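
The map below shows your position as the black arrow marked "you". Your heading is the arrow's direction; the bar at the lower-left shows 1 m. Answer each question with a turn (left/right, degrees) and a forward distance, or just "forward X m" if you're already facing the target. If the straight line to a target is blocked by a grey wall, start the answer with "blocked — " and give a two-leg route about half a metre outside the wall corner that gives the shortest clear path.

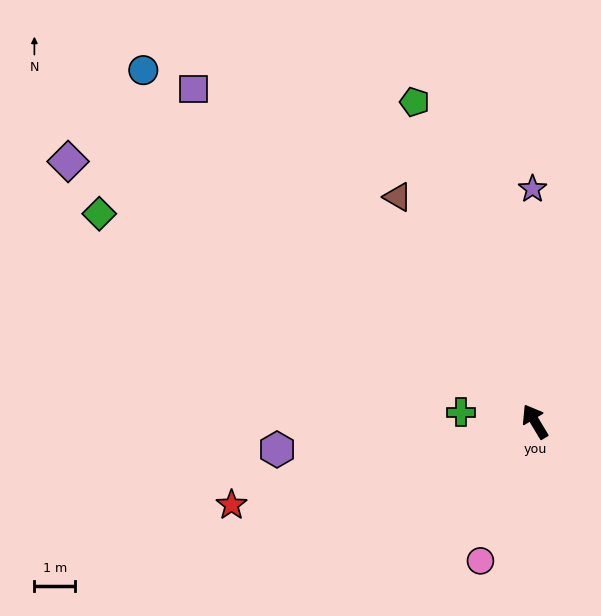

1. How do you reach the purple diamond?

turn left 30°, forward 13.2 m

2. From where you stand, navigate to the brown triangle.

forward 6.5 m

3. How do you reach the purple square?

turn left 15°, forward 11.8 m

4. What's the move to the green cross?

turn left 52°, forward 1.8 m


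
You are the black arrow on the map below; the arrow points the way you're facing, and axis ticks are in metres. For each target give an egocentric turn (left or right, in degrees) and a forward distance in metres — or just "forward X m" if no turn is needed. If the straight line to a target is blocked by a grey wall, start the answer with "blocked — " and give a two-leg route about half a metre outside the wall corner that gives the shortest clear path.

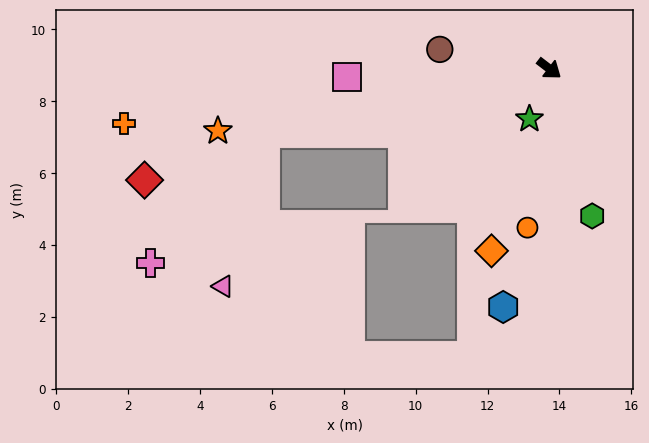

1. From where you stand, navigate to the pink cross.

blocked — turn right 130°, forward 8.1 m, then turn left 36°, forward 4.8 m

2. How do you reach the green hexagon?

turn right 36°, forward 4.3 m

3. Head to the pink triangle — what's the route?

blocked — turn right 130°, forward 8.1 m, then turn left 62°, forward 4.4 m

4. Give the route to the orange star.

turn right 132°, forward 9.4 m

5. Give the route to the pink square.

turn right 140°, forward 5.6 m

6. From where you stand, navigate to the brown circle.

turn right 152°, forward 3.1 m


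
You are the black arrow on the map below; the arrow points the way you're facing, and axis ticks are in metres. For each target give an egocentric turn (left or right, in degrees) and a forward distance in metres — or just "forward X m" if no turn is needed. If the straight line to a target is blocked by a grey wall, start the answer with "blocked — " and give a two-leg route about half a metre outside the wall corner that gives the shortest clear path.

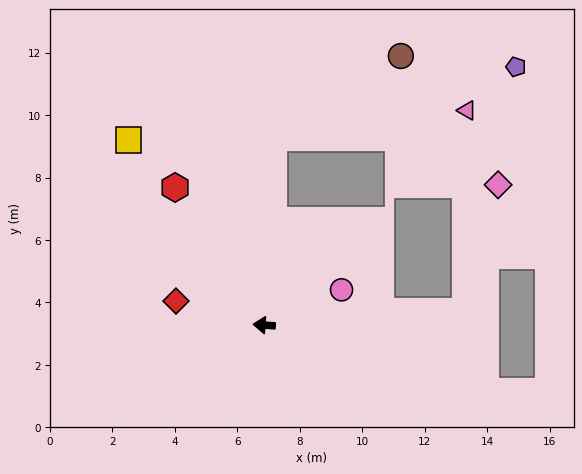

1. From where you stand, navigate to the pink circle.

turn right 151°, forward 2.7 m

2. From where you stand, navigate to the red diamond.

turn right 11°, forward 2.9 m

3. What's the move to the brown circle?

blocked — turn right 89°, forward 6.0 m, then turn right 54°, forward 4.8 m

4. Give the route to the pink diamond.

blocked — turn right 172°, forward 6.5 m, then turn left 72°, forward 4.2 m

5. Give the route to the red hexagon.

turn right 53°, forward 5.3 m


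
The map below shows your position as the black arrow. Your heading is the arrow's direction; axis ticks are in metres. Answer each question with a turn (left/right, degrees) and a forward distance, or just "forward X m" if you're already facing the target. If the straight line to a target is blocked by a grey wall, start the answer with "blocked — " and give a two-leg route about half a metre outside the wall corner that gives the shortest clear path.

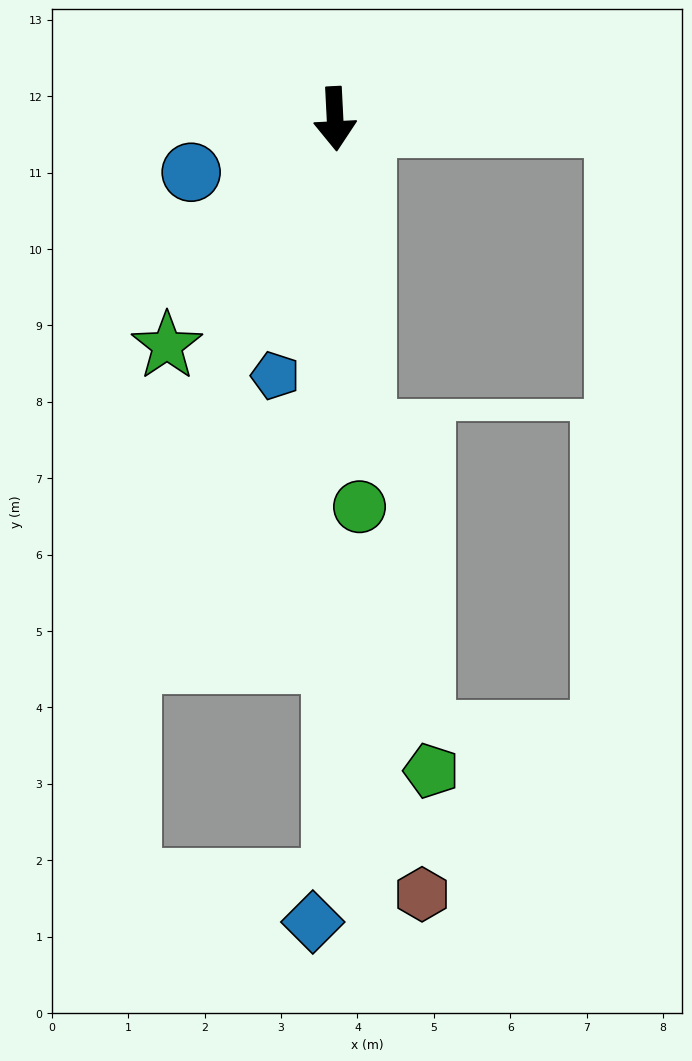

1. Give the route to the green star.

turn right 39°, forward 3.7 m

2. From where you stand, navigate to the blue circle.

turn right 73°, forward 2.0 m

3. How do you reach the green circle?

forward 5.1 m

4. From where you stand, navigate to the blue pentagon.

turn right 16°, forward 3.5 m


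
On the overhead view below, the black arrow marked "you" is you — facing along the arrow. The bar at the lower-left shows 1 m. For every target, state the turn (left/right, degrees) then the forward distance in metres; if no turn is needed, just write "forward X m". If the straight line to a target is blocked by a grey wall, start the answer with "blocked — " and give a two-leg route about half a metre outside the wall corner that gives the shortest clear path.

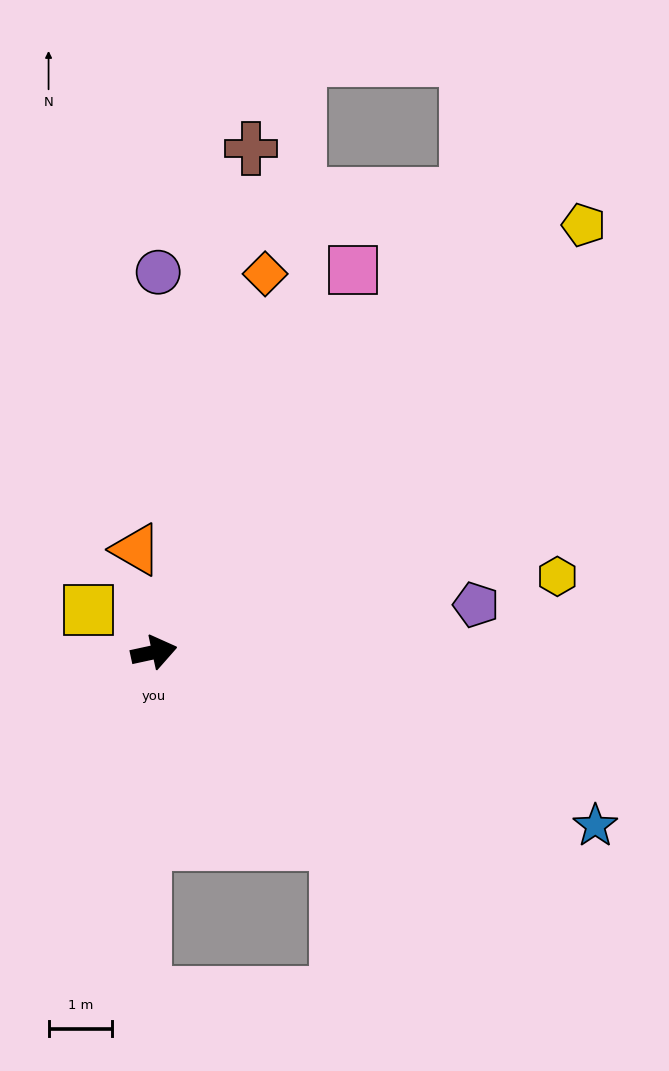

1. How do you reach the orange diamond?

turn left 61°, forward 6.2 m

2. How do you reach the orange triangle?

turn left 88°, forward 1.6 m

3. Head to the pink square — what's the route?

turn left 50°, forward 6.8 m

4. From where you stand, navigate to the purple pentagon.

turn right 4°, forward 5.1 m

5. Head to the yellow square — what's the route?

turn left 135°, forward 1.2 m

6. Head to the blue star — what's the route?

turn right 34°, forward 7.5 m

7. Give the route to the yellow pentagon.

turn left 33°, forward 9.5 m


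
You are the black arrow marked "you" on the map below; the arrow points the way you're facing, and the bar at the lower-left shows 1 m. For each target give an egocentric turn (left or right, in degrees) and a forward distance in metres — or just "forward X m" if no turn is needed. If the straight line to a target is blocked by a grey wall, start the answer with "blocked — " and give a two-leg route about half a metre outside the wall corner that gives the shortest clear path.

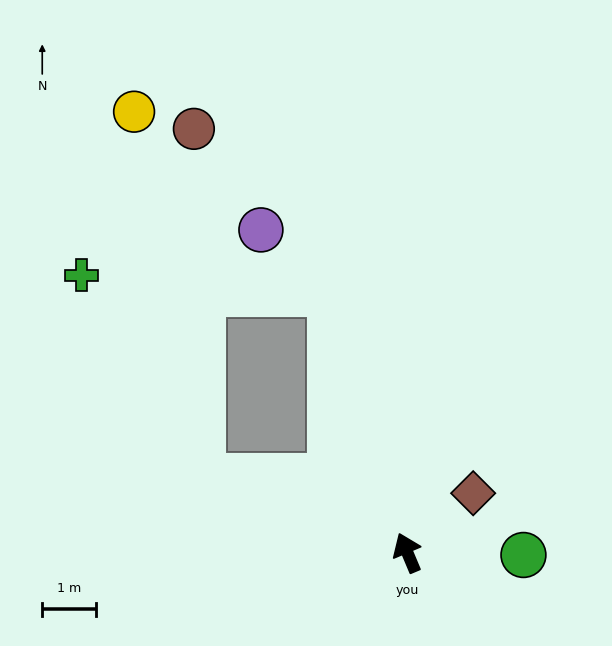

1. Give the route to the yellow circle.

blocked — turn left 47°, forward 4.1 m, then turn right 59°, forward 6.9 m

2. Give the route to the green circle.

turn right 114°, forward 2.2 m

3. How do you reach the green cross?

blocked — turn left 47°, forward 4.1 m, then turn right 39°, forward 4.4 m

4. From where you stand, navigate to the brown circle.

blocked — turn left 47°, forward 4.1 m, then turn right 68°, forward 6.5 m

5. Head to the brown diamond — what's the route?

turn right 71°, forward 1.7 m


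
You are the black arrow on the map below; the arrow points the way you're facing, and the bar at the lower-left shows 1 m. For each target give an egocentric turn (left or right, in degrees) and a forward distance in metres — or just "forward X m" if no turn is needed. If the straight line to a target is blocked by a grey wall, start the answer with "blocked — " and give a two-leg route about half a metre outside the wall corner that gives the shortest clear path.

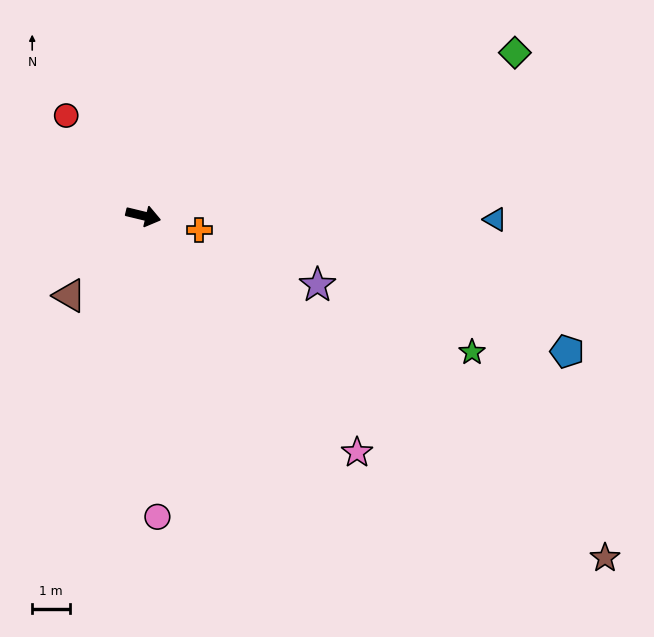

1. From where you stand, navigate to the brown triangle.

turn right 119°, forward 2.9 m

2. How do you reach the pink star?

turn right 34°, forward 8.5 m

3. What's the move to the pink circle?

turn right 74°, forward 8.1 m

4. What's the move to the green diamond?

turn left 37°, forward 10.8 m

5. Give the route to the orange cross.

forward 1.5 m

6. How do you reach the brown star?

turn right 23°, forward 15.4 m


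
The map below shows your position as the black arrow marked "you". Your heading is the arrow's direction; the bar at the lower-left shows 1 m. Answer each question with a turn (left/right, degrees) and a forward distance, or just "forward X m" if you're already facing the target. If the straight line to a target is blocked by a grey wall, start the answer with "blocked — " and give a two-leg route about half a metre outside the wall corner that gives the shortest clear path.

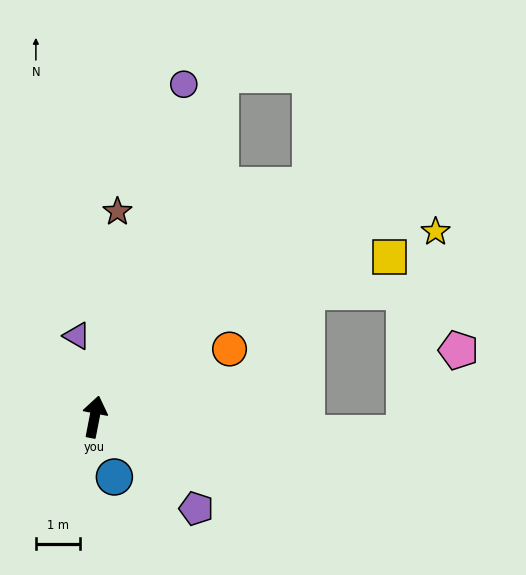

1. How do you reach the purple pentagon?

turn right 121°, forward 3.1 m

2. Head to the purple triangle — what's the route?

turn left 23°, forward 1.9 m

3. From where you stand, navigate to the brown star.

turn left 5°, forward 4.7 m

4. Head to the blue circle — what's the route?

turn right 151°, forward 1.4 m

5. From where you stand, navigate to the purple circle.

turn right 4°, forward 7.8 m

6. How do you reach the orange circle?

turn right 52°, forward 3.4 m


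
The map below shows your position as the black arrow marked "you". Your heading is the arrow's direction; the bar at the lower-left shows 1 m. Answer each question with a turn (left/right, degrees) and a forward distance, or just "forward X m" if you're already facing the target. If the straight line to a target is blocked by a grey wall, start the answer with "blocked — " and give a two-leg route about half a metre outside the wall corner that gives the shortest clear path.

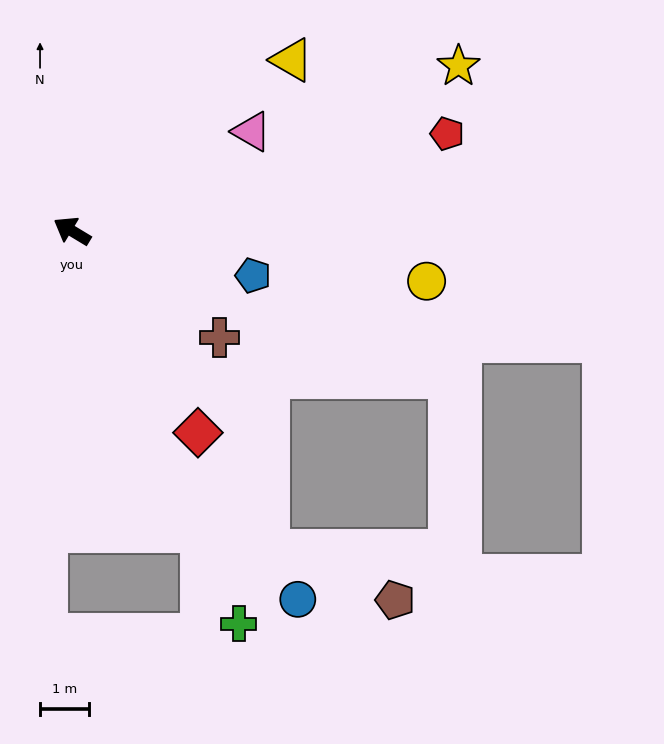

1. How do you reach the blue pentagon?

turn right 163°, forward 3.8 m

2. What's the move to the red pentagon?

turn right 134°, forward 7.9 m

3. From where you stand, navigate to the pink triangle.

turn right 120°, forward 4.2 m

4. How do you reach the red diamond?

turn left 153°, forward 4.8 m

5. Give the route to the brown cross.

turn left 175°, forward 3.7 m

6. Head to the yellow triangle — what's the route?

turn right 111°, forward 5.6 m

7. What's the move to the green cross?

turn left 144°, forward 8.7 m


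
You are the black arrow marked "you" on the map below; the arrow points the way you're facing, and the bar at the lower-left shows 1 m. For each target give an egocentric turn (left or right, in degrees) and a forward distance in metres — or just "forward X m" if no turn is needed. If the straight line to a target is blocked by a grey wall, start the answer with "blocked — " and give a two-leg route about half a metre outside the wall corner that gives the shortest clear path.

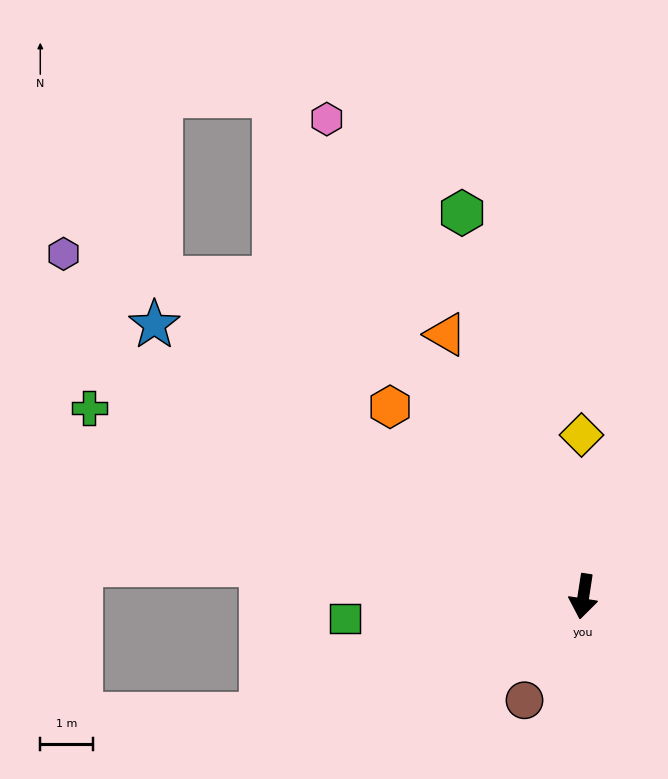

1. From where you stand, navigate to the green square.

turn right 76°, forward 4.6 m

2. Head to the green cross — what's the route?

turn right 102°, forward 10.1 m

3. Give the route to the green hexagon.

turn right 154°, forward 7.7 m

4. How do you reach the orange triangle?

turn right 144°, forward 5.7 m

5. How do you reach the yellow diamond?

turn right 171°, forward 3.1 m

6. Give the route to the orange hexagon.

turn right 126°, forward 5.2 m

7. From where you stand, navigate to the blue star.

turn right 114°, forward 9.7 m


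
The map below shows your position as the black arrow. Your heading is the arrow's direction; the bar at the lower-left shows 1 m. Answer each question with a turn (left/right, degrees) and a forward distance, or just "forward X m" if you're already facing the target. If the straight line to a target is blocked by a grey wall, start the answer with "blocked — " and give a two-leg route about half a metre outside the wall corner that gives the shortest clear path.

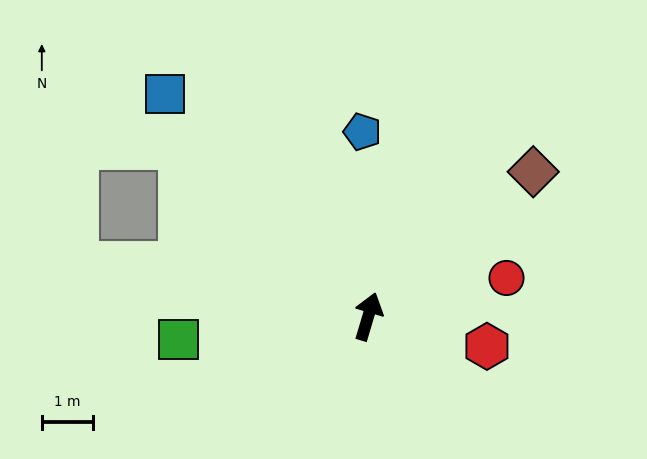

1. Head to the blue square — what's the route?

turn left 59°, forward 5.8 m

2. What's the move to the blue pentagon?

turn left 18°, forward 3.6 m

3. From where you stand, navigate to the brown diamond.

turn right 32°, forward 4.3 m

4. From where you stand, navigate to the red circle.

turn right 58°, forward 2.8 m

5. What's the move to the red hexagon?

turn right 87°, forward 2.4 m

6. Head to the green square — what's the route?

turn left 113°, forward 3.7 m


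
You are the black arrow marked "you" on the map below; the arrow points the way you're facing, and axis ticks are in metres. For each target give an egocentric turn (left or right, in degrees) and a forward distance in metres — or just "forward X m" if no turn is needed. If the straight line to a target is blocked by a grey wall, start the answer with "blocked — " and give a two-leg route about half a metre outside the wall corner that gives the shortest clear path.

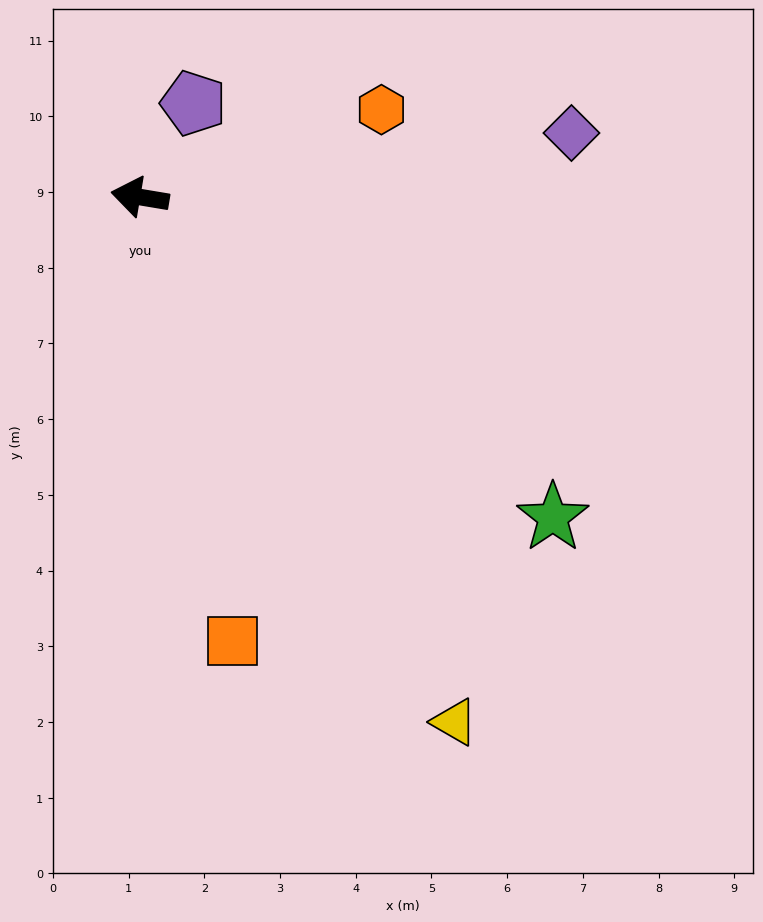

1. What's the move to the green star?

turn left 152°, forward 6.9 m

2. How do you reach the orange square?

turn left 111°, forward 6.0 m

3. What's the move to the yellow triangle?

turn left 130°, forward 8.1 m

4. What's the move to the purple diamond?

turn right 162°, forward 5.8 m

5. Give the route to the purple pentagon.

turn right 110°, forward 1.4 m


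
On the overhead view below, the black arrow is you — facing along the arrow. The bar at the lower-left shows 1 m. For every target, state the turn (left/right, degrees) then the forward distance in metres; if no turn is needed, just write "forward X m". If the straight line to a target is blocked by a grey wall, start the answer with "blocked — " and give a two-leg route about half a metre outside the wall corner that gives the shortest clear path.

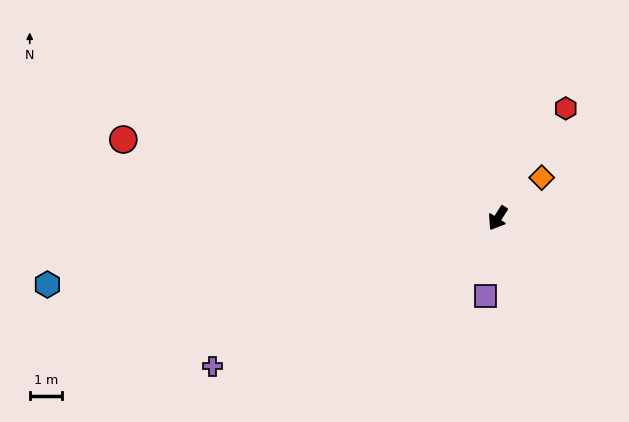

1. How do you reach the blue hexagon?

turn right 49°, forward 13.9 m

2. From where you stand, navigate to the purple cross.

turn right 30°, forward 9.8 m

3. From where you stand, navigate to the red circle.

turn right 69°, forward 11.7 m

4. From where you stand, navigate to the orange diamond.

turn left 165°, forward 1.8 m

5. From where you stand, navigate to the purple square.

turn left 23°, forward 2.4 m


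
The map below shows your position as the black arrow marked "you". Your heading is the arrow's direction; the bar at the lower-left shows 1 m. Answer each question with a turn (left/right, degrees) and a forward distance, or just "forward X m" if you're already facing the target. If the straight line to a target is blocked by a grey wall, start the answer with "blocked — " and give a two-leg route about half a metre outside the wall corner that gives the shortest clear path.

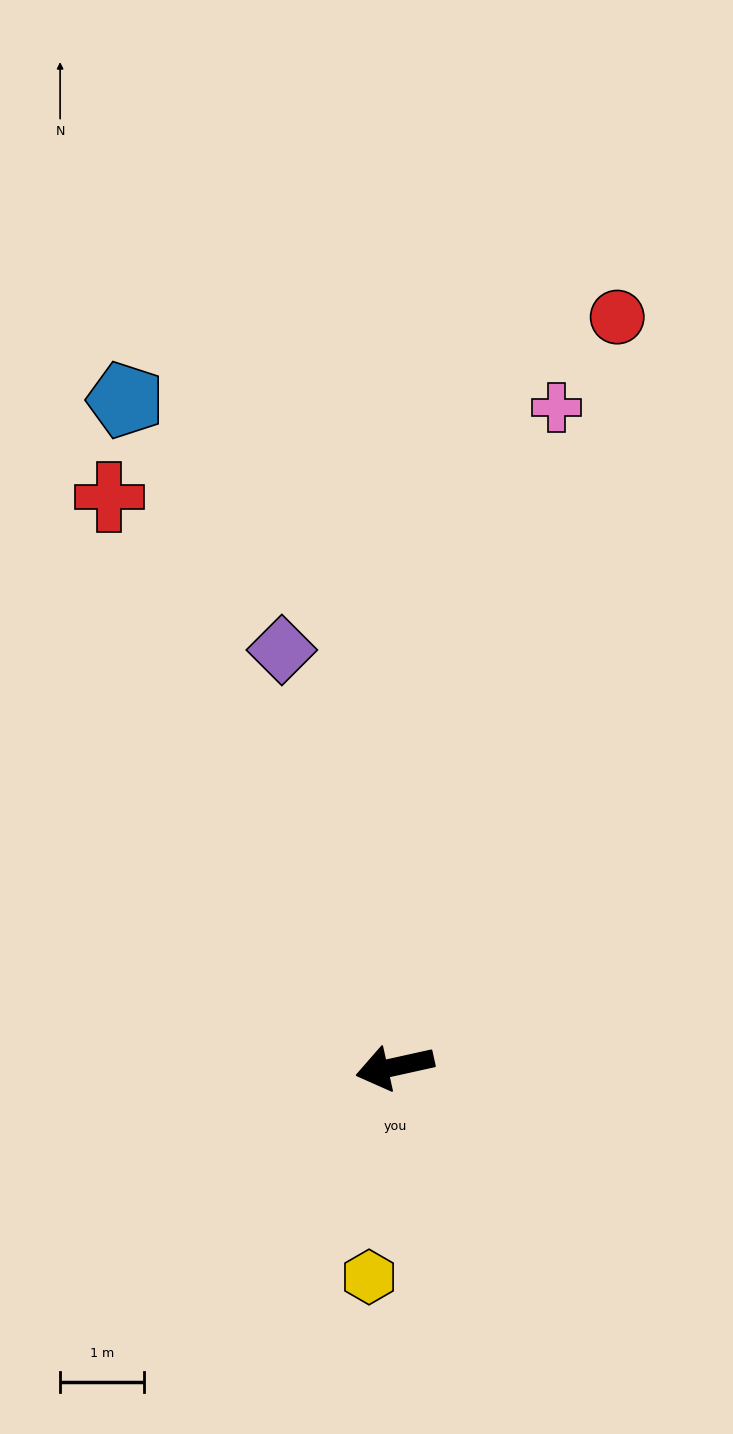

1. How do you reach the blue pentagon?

turn right 80°, forward 8.6 m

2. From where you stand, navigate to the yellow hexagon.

turn left 71°, forward 2.5 m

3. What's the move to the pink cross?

turn right 116°, forward 8.1 m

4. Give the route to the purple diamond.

turn right 87°, forward 5.2 m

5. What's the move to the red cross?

turn right 76°, forward 7.6 m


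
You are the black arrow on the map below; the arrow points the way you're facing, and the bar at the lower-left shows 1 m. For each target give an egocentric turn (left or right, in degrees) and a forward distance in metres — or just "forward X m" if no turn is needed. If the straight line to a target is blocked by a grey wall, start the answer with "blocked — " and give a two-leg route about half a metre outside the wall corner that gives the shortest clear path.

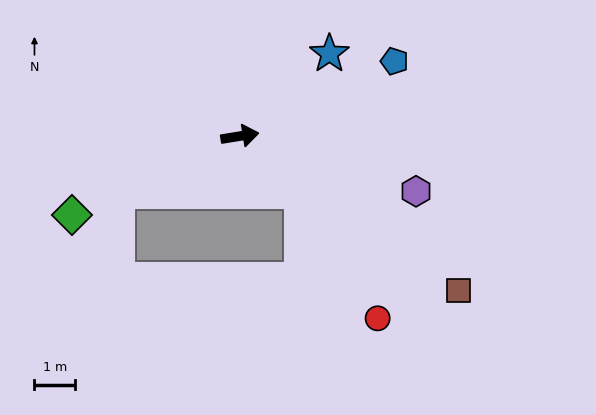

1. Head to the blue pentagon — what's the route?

turn left 17°, forward 4.2 m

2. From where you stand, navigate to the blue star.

turn left 34°, forward 3.0 m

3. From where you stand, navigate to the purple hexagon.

turn right 27°, forward 4.5 m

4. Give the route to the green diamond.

turn right 164°, forward 4.6 m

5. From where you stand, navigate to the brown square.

turn right 44°, forward 6.6 m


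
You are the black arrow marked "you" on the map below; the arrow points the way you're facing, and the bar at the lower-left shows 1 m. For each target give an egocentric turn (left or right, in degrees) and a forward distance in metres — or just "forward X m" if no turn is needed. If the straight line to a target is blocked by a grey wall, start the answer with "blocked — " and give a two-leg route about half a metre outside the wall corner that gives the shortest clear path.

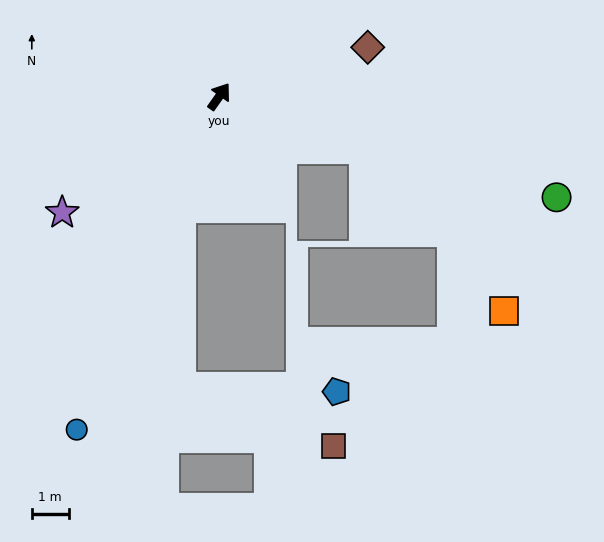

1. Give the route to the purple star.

turn left 162°, forward 5.3 m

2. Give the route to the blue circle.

turn right 168°, forward 9.9 m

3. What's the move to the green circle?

turn right 71°, forward 9.6 m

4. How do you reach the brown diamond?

turn right 36°, forward 4.3 m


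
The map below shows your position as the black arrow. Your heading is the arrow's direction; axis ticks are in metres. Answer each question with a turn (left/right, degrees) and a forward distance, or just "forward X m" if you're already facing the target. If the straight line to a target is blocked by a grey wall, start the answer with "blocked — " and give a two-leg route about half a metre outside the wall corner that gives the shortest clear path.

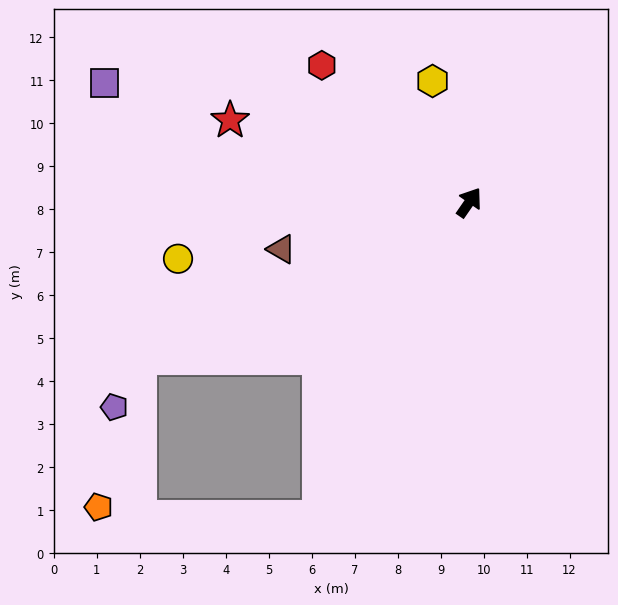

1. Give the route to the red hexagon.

turn left 82°, forward 4.7 m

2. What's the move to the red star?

turn left 106°, forward 5.9 m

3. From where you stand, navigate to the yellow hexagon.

turn left 51°, forward 3.0 m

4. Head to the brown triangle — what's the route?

turn left 139°, forward 4.5 m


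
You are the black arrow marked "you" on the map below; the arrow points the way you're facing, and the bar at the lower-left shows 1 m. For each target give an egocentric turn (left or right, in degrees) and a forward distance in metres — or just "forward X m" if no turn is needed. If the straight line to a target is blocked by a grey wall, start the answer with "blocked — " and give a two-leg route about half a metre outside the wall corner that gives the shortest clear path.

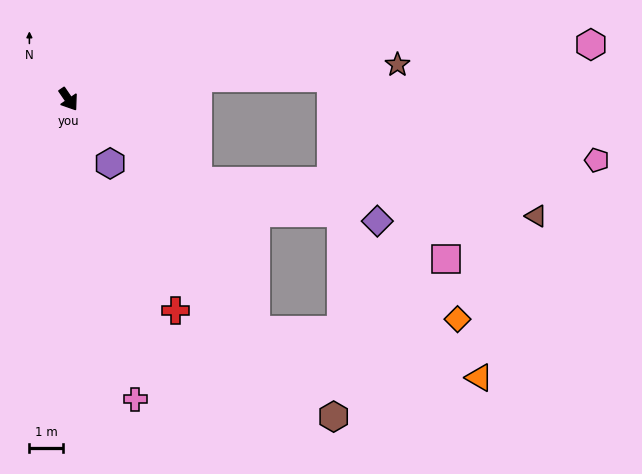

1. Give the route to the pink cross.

turn right 22°, forward 9.2 m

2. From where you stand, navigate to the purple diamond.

blocked — turn left 23°, forward 4.6 m, then turn left 20°, forward 5.5 m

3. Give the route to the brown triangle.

blocked — turn left 23°, forward 4.6 m, then turn left 27°, forward 10.2 m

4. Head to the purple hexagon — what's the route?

forward 2.3 m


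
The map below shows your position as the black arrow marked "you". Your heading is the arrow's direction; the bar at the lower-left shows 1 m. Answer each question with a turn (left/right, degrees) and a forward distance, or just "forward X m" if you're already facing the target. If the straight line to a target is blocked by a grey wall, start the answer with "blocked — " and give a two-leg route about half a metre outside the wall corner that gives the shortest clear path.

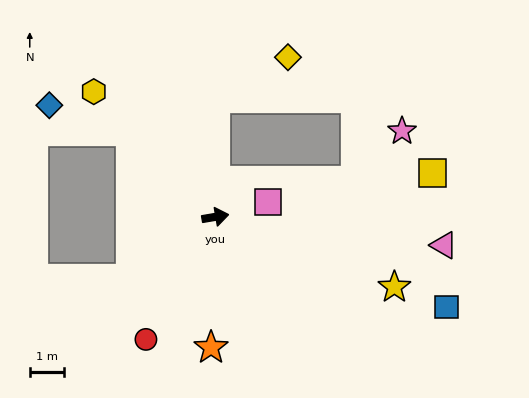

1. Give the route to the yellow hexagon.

turn left 125°, forward 5.1 m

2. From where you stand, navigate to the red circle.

turn right 129°, forward 4.1 m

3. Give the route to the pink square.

turn left 6°, forward 1.6 m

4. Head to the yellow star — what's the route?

turn right 31°, forward 5.6 m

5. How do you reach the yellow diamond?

blocked — turn left 80°, forward 3.4 m, then turn right 60°, forward 2.4 m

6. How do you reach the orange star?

turn right 102°, forward 3.8 m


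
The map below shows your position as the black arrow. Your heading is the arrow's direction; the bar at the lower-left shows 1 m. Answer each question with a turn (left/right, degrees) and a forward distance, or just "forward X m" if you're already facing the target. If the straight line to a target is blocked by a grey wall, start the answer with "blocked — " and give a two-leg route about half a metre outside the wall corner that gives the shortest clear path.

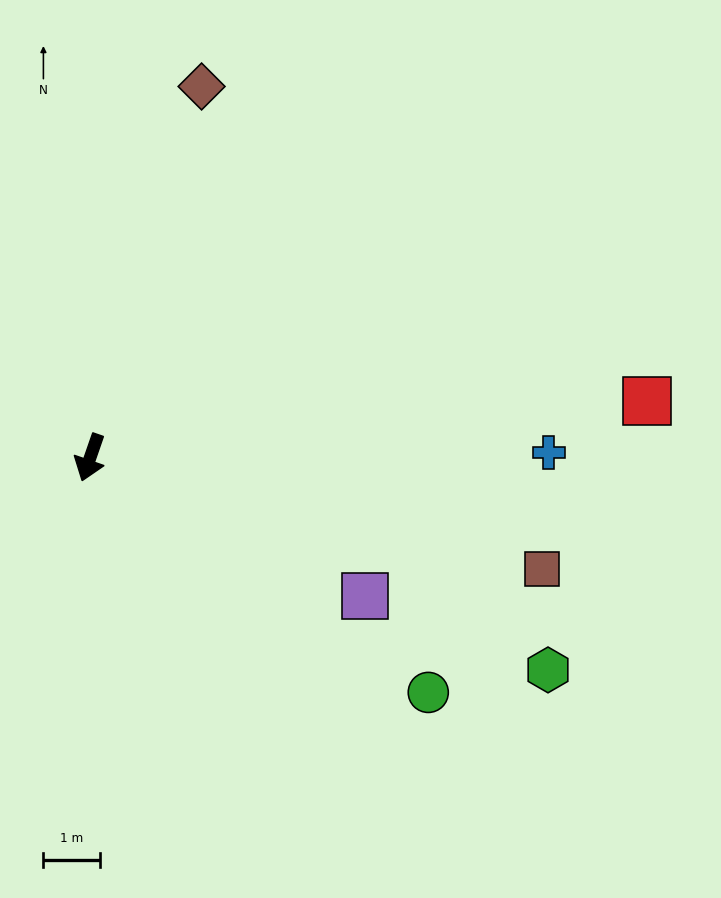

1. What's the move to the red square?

turn left 115°, forward 9.9 m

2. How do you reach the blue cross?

turn left 110°, forward 8.1 m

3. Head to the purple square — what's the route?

turn left 82°, forward 5.5 m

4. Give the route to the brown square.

turn left 95°, forward 8.3 m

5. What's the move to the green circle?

turn left 74°, forward 7.3 m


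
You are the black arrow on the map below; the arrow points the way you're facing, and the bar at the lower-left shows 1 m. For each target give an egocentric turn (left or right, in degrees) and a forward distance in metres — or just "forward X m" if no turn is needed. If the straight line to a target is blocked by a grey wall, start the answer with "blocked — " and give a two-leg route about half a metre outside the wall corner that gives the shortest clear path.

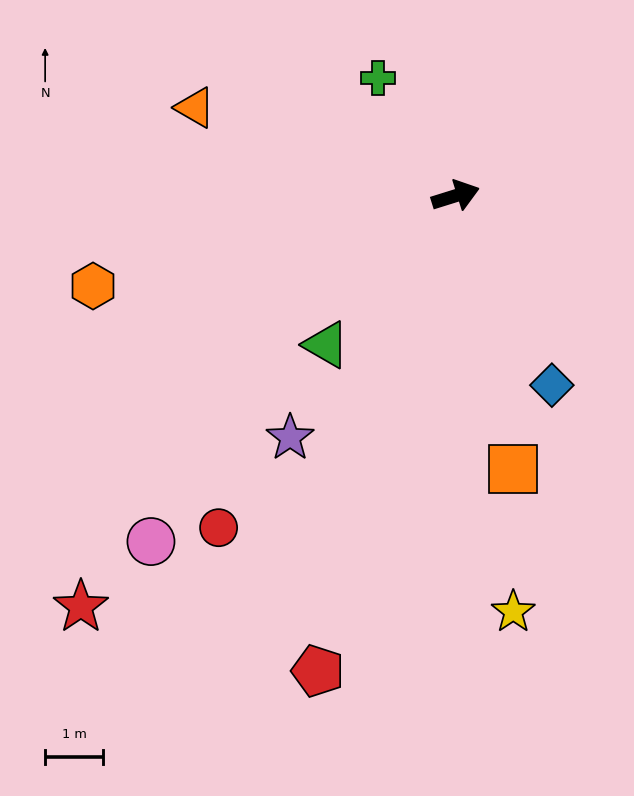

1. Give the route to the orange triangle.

turn left 144°, forward 4.7 m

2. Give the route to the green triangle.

turn right 148°, forward 3.4 m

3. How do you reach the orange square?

turn right 95°, forward 4.8 m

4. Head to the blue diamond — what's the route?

turn right 80°, forward 3.7 m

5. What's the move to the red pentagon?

turn right 123°, forward 8.5 m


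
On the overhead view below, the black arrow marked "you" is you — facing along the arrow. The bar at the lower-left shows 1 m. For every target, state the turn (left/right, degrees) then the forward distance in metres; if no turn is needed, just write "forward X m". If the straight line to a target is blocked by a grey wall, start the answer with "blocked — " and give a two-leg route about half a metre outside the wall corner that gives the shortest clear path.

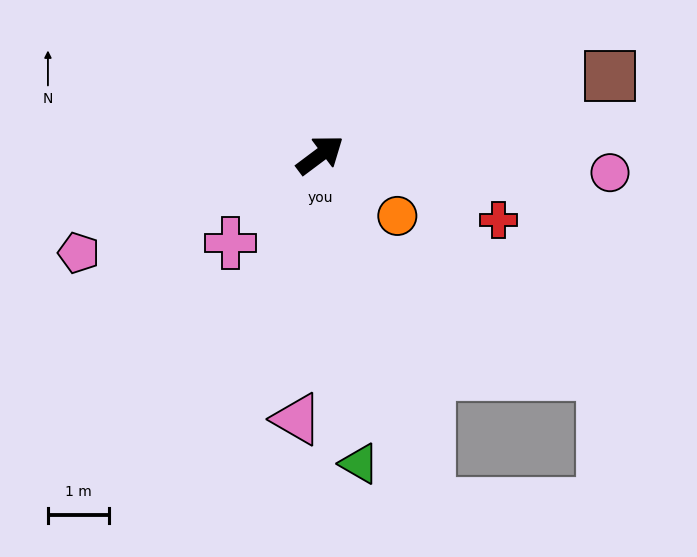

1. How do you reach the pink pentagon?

turn left 165°, forward 4.2 m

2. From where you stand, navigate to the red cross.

turn right 57°, forward 3.1 m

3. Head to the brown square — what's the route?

turn right 22°, forward 4.9 m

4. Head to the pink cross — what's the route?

turn right 172°, forward 2.0 m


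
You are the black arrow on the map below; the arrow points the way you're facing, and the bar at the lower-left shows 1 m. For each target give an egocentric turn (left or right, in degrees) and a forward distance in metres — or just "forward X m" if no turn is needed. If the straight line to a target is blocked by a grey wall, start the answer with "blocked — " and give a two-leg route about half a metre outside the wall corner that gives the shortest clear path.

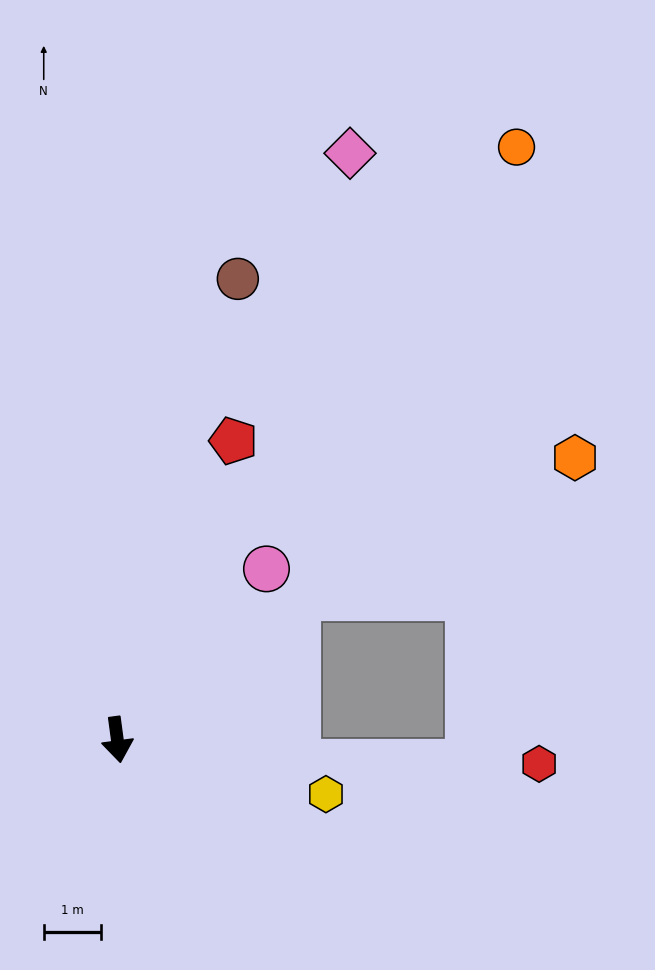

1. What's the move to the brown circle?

turn left 158°, forward 8.3 m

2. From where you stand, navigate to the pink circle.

turn left 131°, forward 4.0 m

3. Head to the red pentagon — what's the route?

turn left 151°, forward 5.6 m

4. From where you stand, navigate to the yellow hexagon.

turn left 68°, forward 3.8 m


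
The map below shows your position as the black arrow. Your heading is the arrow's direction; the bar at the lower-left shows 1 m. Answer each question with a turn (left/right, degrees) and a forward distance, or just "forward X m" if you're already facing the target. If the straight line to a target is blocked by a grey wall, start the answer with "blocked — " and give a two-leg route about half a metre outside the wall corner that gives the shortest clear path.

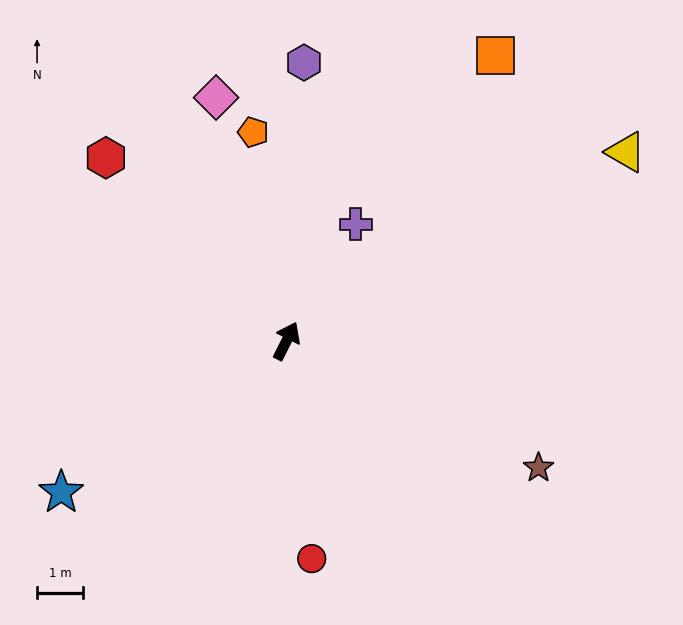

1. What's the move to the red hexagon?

turn left 71°, forward 5.6 m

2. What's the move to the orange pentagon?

turn left 36°, forward 4.6 m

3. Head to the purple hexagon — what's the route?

turn left 23°, forward 6.0 m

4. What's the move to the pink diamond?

turn left 43°, forward 5.5 m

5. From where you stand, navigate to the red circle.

turn right 147°, forward 4.8 m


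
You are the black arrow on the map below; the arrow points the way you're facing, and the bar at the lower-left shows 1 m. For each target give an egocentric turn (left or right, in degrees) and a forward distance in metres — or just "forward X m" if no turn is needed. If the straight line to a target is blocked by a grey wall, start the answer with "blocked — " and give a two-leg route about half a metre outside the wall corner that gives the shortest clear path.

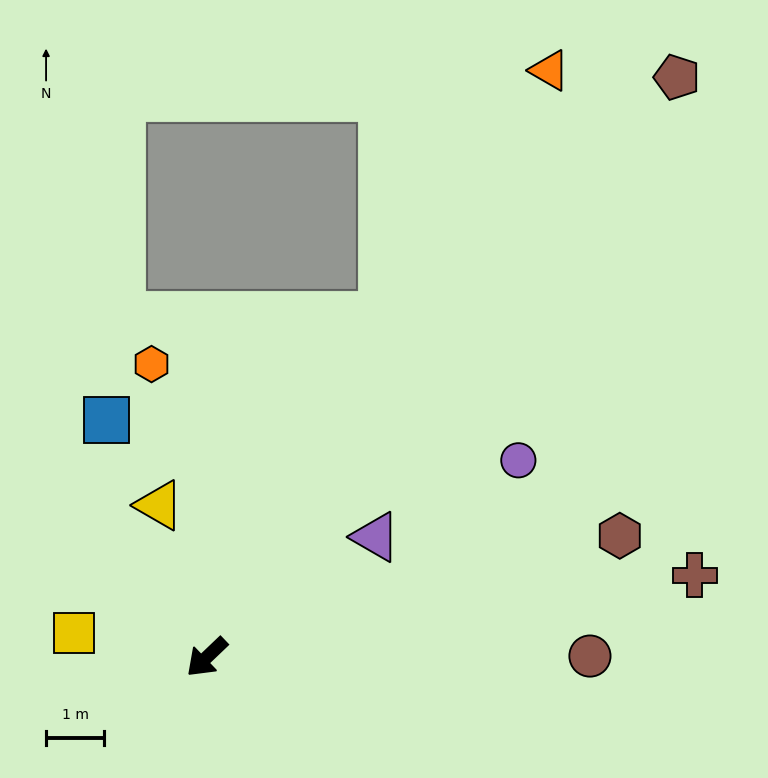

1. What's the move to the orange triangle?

turn right 164°, forward 11.7 m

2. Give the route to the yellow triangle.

turn right 116°, forward 2.7 m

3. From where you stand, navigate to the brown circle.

turn left 137°, forward 6.6 m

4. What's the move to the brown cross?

turn left 146°, forward 8.5 m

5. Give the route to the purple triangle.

turn left 172°, forward 3.6 m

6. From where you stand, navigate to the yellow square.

turn right 54°, forward 2.3 m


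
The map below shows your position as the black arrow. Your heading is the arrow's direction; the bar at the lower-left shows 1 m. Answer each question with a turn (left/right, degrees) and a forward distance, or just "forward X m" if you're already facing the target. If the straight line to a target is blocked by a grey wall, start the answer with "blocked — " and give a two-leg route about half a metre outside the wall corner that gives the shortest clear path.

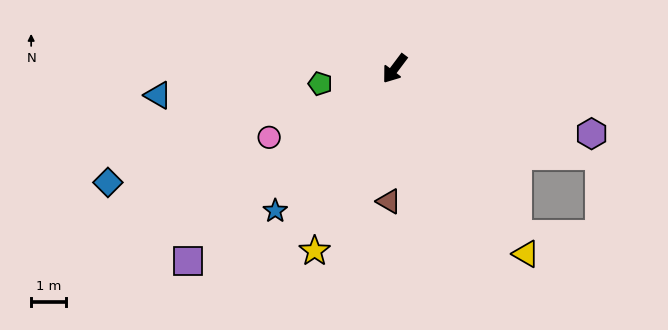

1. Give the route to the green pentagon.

turn right 42°, forward 2.2 m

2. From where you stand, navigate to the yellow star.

turn left 13°, forward 5.8 m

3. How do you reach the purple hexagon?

turn left 109°, forward 6.0 m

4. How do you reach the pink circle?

turn right 24°, forward 4.2 m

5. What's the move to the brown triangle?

turn left 34°, forward 3.9 m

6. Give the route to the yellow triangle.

turn left 72°, forward 6.6 m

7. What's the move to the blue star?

turn right 3°, forward 5.4 m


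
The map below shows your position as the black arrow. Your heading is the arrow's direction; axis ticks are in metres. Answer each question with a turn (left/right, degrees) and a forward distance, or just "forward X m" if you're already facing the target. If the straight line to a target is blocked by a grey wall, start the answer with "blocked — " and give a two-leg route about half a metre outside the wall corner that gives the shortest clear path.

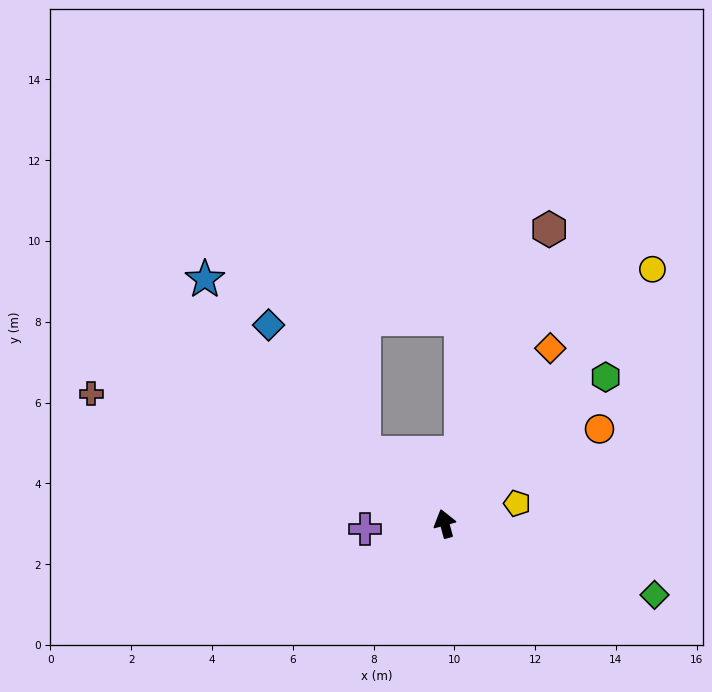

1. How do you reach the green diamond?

turn right 124°, forward 5.5 m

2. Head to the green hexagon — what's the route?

turn right 63°, forward 5.4 m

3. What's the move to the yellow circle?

turn right 54°, forward 8.1 m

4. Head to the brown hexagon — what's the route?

turn right 35°, forward 7.7 m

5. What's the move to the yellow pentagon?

turn right 90°, forward 1.9 m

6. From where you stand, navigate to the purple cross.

turn left 79°, forward 2.0 m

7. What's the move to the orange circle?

turn right 74°, forward 4.5 m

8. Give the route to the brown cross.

turn left 55°, forward 9.3 m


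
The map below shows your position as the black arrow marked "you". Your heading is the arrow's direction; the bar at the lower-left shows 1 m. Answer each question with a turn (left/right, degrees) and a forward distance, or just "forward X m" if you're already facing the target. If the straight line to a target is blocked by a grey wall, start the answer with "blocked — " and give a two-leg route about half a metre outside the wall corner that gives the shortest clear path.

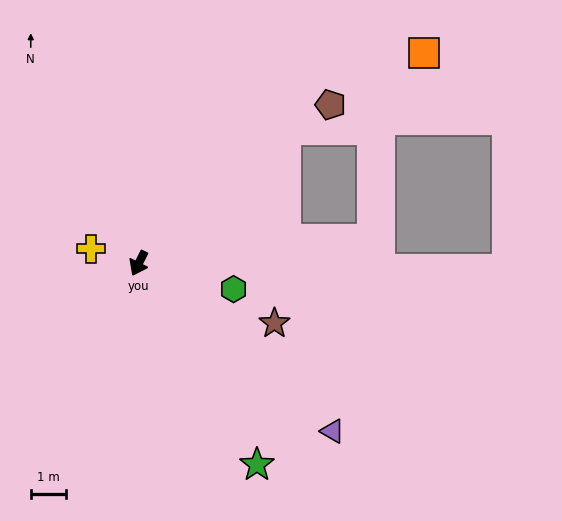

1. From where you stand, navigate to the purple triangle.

turn left 76°, forward 7.2 m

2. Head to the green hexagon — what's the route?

turn left 102°, forward 2.8 m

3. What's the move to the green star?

turn left 57°, forward 6.6 m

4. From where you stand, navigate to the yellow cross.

turn right 80°, forward 1.4 m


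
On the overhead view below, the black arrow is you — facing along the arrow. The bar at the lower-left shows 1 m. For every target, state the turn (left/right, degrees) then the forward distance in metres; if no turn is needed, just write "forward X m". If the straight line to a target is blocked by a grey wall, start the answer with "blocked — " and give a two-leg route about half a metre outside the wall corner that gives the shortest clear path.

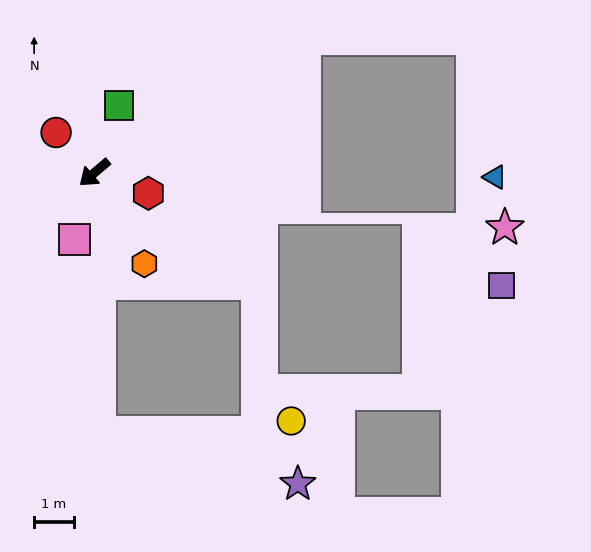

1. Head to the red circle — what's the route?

turn right 87°, forward 1.4 m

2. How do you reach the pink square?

turn left 33°, forward 1.8 m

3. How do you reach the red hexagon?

turn left 119°, forward 1.5 m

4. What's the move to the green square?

turn right 151°, forward 1.8 m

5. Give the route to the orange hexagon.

turn left 78°, forward 2.6 m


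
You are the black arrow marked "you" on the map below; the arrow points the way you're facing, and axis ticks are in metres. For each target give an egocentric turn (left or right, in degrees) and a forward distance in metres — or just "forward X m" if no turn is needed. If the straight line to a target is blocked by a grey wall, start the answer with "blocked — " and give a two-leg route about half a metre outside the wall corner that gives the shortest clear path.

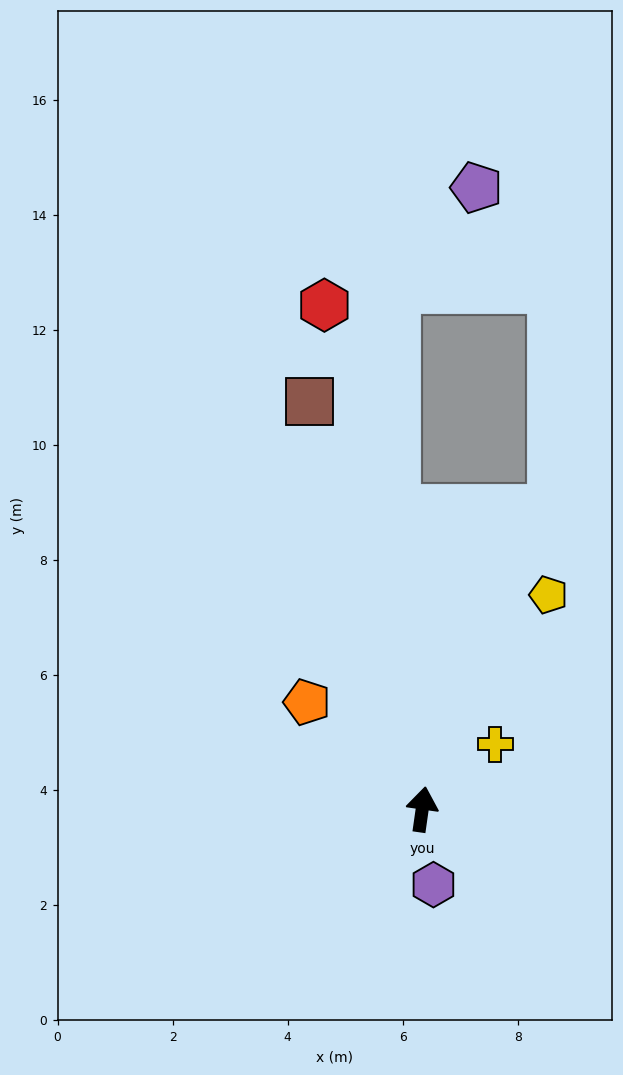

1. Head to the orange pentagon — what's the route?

turn left 55°, forward 2.7 m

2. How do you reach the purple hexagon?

turn right 163°, forward 1.3 m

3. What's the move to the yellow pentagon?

turn right 22°, forward 4.3 m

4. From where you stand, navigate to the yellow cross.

turn right 40°, forward 1.7 m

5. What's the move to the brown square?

turn left 24°, forward 7.4 m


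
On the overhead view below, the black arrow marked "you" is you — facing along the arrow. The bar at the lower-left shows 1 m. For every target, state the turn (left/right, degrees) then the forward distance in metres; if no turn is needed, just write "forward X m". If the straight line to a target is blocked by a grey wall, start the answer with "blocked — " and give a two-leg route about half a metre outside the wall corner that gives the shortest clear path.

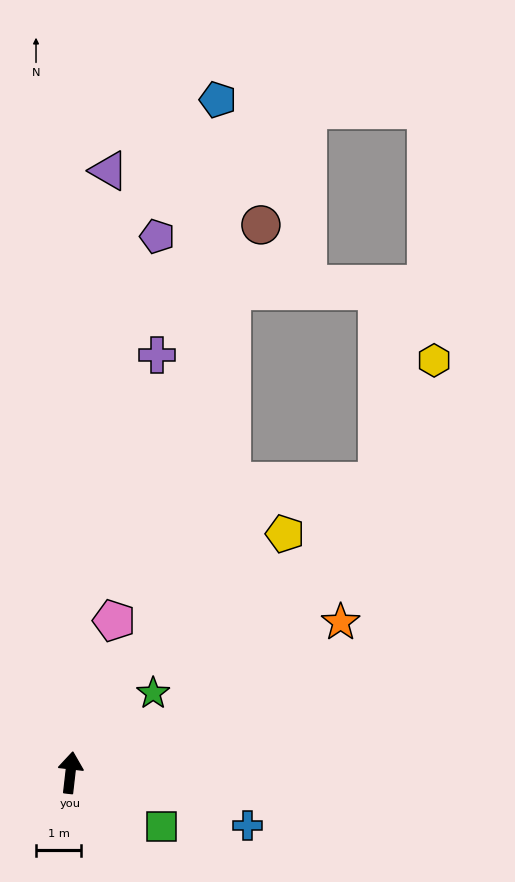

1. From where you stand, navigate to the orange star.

turn right 54°, forward 6.9 m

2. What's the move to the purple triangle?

turn left 3°, forward 13.4 m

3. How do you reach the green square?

turn right 114°, forward 2.4 m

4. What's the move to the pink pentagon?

turn right 9°, forward 3.5 m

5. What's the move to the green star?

turn right 40°, forward 2.6 m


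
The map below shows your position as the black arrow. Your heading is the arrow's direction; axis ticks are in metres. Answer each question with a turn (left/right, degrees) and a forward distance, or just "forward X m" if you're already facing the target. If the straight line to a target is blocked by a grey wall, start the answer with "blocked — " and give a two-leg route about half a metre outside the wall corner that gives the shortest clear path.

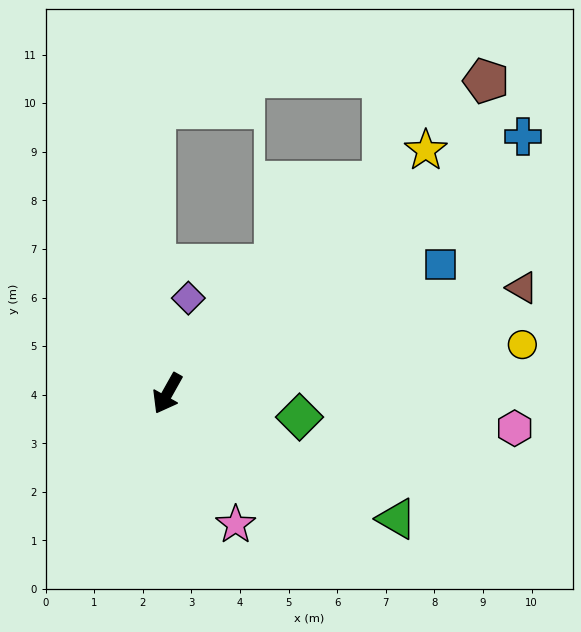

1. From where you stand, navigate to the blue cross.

turn left 155°, forward 9.0 m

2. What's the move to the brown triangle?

turn left 136°, forward 7.6 m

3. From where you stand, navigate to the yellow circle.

turn left 127°, forward 7.4 m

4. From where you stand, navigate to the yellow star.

turn left 163°, forward 7.3 m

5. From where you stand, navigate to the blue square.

turn left 145°, forward 6.2 m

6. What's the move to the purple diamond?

turn right 163°, forward 2.0 m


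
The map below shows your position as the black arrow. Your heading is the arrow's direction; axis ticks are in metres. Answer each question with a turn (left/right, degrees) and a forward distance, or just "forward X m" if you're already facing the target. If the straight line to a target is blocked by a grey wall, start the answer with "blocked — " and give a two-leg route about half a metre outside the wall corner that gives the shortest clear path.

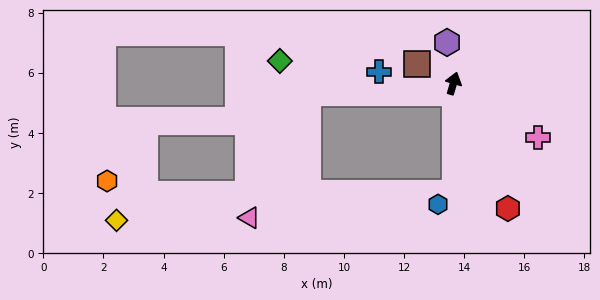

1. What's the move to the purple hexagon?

turn left 25°, forward 1.4 m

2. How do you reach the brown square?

turn left 78°, forward 1.4 m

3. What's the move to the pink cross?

turn right 106°, forward 3.3 m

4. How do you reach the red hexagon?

turn right 140°, forward 4.5 m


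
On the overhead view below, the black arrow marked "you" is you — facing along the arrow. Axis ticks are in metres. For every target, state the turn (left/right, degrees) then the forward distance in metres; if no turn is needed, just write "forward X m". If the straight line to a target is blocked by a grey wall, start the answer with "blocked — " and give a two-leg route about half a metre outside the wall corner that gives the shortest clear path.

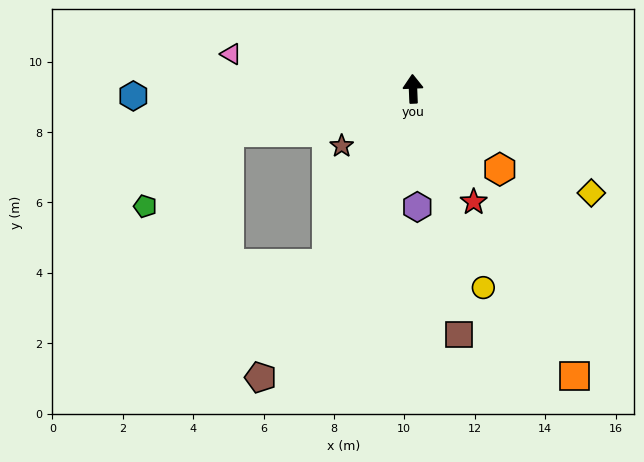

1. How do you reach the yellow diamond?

turn right 123°, forward 5.9 m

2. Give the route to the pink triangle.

turn left 77°, forward 5.3 m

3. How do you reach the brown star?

turn left 126°, forward 2.6 m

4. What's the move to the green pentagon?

blocked — turn left 101°, forward 5.4 m, then turn left 28°, forward 3.2 m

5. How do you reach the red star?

turn right 154°, forward 3.6 m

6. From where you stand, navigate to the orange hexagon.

turn right 135°, forward 3.4 m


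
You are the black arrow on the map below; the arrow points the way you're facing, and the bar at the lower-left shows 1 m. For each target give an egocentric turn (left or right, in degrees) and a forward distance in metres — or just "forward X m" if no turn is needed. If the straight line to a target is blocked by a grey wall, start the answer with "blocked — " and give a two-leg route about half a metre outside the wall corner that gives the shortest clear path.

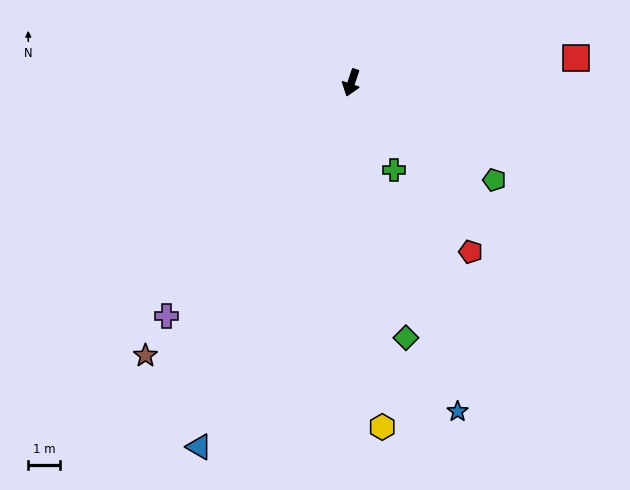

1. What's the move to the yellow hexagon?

turn left 24°, forward 10.9 m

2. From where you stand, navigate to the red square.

turn left 115°, forward 7.1 m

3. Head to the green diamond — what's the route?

turn left 31°, forward 8.3 m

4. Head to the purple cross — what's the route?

turn right 20°, forward 9.4 m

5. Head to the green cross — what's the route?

turn left 45°, forward 3.1 m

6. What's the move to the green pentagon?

turn left 74°, forward 5.5 m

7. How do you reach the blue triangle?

turn right 4°, forward 12.5 m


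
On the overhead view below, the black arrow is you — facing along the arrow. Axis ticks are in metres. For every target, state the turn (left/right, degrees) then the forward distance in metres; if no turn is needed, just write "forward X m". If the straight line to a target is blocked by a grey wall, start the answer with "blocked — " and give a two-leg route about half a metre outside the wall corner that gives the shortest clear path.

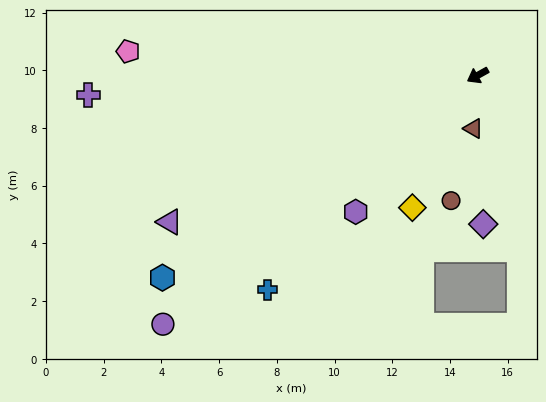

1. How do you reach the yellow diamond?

turn left 35°, forward 5.1 m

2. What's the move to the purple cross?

turn right 26°, forward 13.5 m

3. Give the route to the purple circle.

turn left 9°, forward 13.9 m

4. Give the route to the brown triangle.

turn left 56°, forward 1.8 m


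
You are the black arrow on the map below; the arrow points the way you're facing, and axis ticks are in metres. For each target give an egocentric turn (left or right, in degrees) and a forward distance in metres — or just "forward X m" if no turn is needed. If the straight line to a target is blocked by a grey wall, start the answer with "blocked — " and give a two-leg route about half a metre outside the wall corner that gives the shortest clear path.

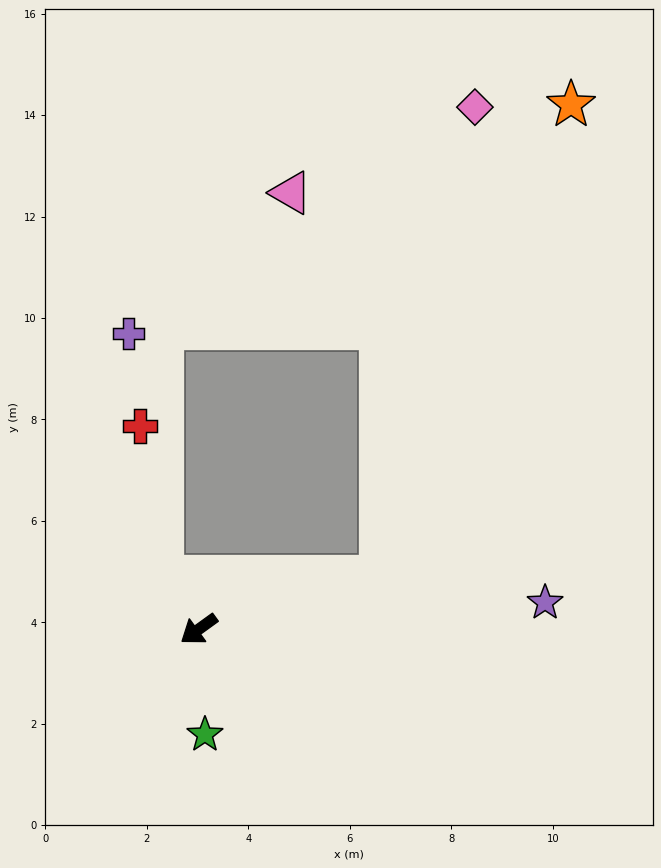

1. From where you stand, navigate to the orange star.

blocked — turn left 160°, forward 3.7 m, then turn left 52°, forward 10.0 m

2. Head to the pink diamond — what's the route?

blocked — turn left 160°, forward 3.7 m, then turn left 63°, forward 9.4 m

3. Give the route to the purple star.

turn left 149°, forward 6.8 m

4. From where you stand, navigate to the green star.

turn left 57°, forward 2.1 m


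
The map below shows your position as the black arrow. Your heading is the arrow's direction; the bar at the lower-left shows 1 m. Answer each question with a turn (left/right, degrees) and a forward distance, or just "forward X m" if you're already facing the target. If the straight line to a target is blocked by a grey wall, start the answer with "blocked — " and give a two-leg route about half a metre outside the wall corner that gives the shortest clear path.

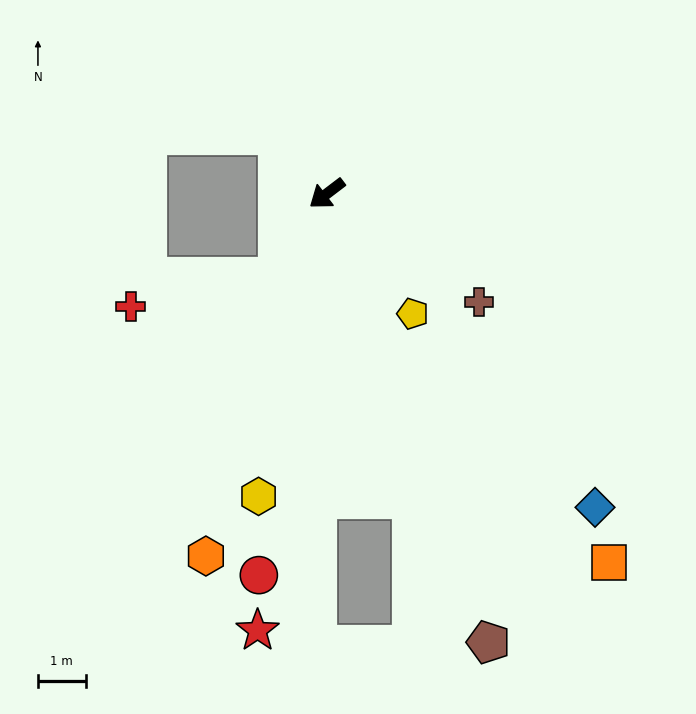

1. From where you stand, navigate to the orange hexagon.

turn left 34°, forward 8.0 m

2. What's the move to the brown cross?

turn left 107°, forward 3.9 m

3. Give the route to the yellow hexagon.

turn left 40°, forward 6.5 m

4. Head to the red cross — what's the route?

blocked — turn left 23°, forward 2.0 m, then turn right 49°, forward 3.2 m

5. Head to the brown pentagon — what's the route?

turn left 73°, forward 10.0 m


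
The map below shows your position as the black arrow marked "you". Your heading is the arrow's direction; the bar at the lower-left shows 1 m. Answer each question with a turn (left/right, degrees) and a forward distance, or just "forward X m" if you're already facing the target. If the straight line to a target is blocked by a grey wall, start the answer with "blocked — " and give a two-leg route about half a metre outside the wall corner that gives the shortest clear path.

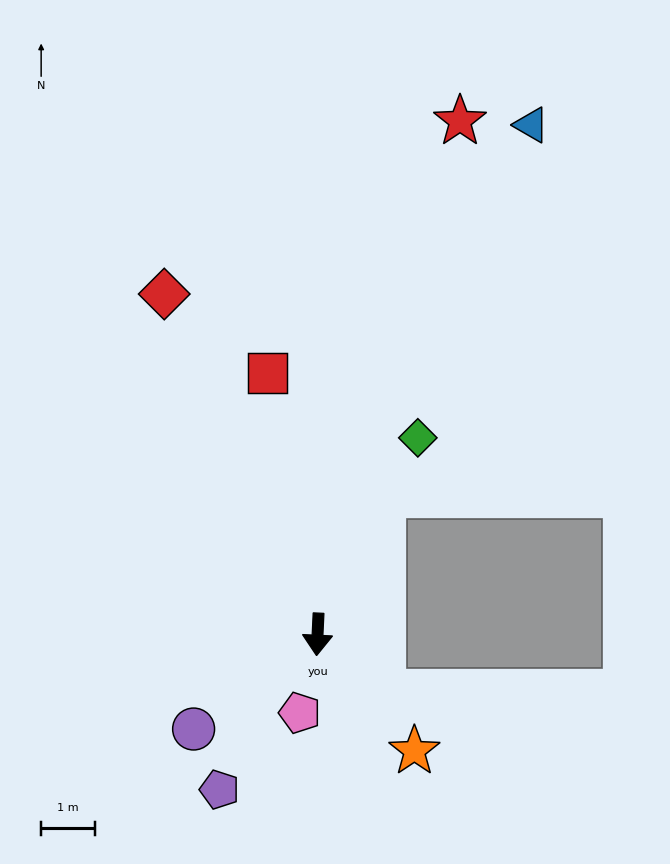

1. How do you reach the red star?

turn left 167°, forward 9.9 m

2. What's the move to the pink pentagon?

turn right 10°, forward 1.5 m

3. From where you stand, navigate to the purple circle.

turn right 50°, forward 2.9 m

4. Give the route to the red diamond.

turn right 153°, forward 7.0 m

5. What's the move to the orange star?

turn left 42°, forward 2.8 m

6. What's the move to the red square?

turn right 167°, forward 5.0 m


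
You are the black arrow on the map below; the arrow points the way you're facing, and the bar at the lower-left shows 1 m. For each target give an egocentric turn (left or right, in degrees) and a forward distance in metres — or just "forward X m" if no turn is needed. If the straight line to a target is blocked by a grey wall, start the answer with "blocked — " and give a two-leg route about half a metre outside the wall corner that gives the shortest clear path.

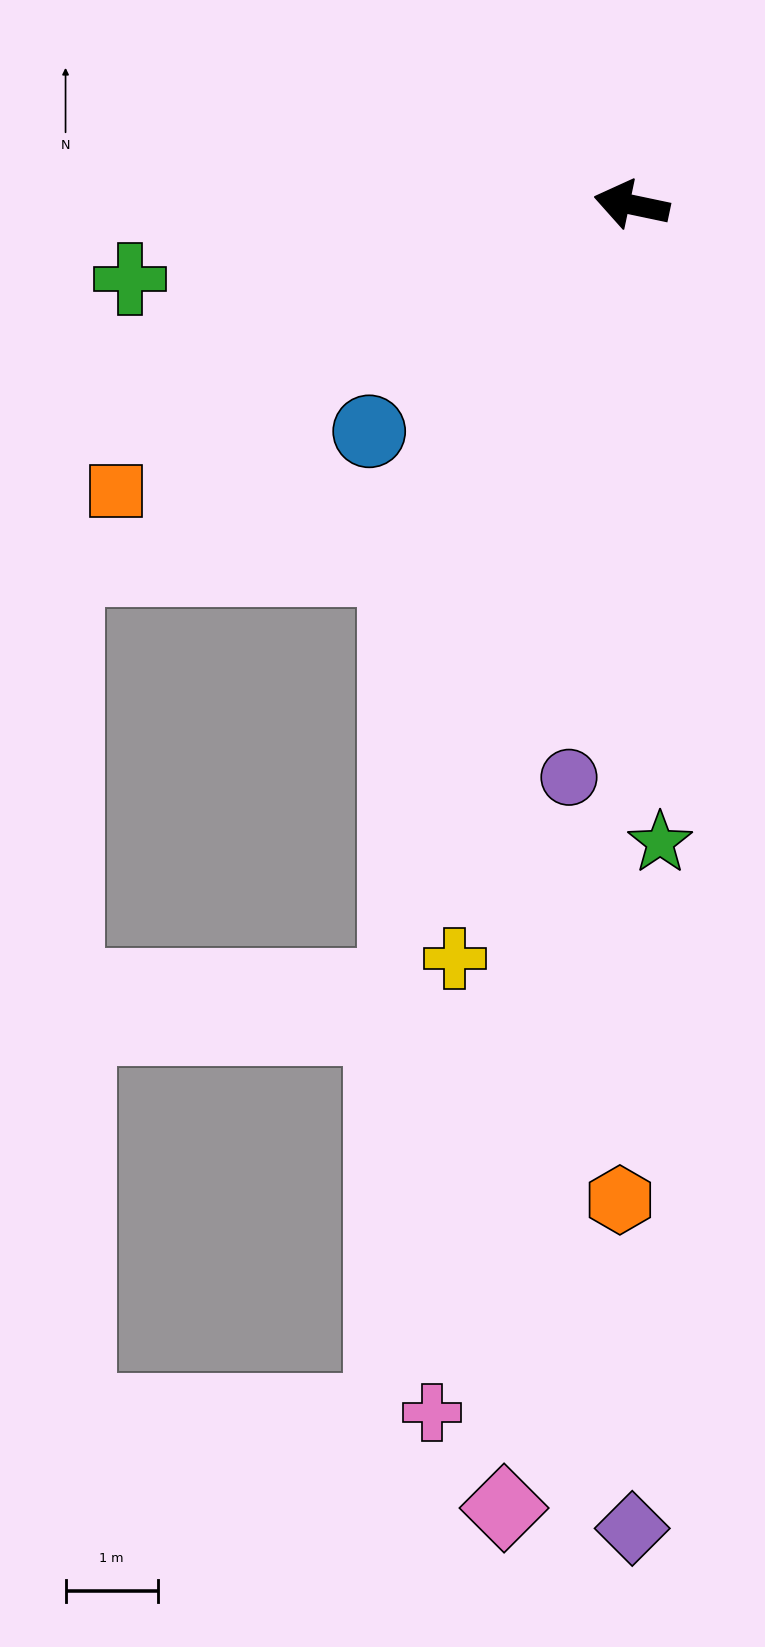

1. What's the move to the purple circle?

turn left 96°, forward 6.2 m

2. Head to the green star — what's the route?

turn left 104°, forward 6.9 m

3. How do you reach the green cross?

turn left 20°, forward 5.5 m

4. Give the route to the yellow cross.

turn left 89°, forward 8.4 m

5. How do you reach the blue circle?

turn left 53°, forward 3.8 m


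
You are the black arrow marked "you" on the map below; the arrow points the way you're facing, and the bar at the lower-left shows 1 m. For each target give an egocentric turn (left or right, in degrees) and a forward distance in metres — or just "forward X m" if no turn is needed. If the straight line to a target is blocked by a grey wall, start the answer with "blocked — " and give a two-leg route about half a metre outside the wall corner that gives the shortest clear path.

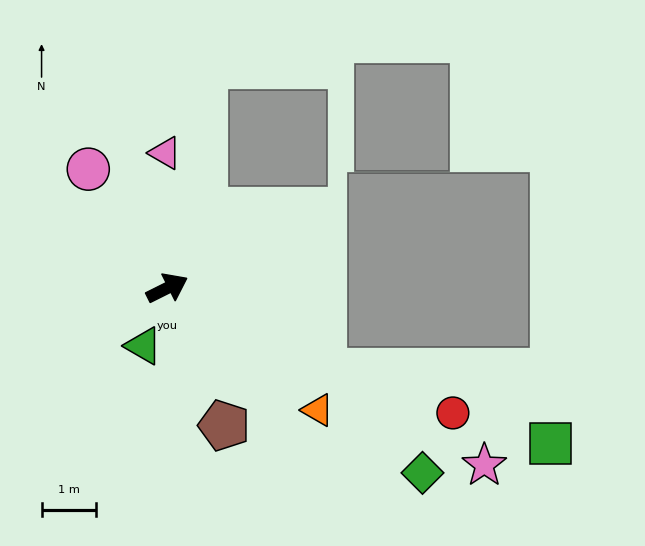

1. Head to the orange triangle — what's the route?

turn right 66°, forward 3.6 m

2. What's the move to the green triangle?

turn right 139°, forward 1.2 m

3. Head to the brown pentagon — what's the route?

turn right 94°, forward 2.8 m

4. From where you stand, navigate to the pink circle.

turn left 97°, forward 2.6 m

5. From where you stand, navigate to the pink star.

turn right 56°, forward 6.7 m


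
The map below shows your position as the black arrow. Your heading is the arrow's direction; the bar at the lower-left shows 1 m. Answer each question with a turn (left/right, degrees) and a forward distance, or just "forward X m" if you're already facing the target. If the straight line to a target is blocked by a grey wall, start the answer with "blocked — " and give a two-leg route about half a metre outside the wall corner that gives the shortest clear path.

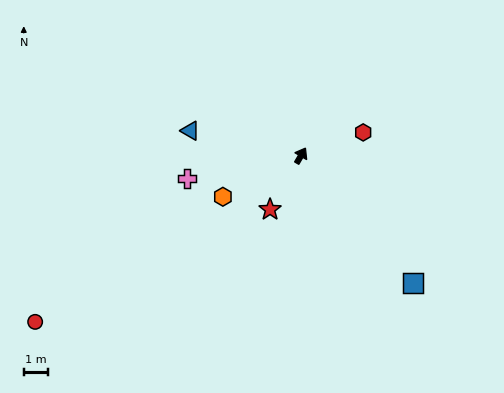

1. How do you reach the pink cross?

turn left 132°, forward 4.7 m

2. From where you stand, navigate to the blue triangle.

turn left 108°, forward 4.6 m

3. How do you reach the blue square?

turn right 108°, forward 6.9 m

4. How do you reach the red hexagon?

turn right 39°, forward 2.7 m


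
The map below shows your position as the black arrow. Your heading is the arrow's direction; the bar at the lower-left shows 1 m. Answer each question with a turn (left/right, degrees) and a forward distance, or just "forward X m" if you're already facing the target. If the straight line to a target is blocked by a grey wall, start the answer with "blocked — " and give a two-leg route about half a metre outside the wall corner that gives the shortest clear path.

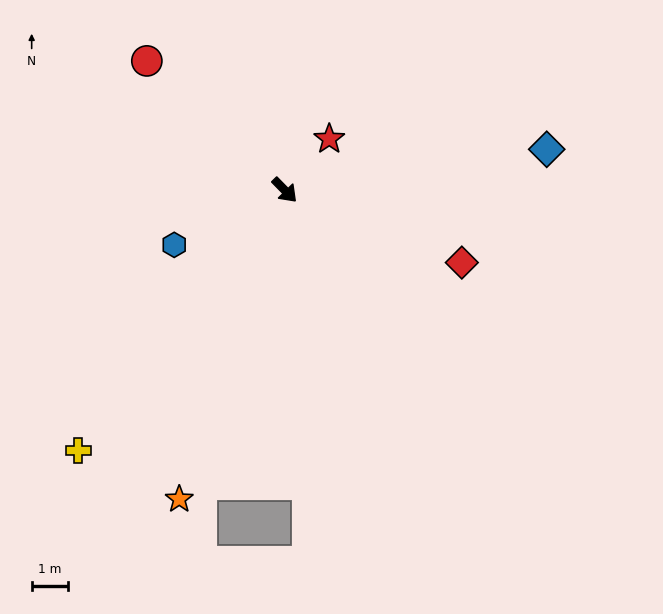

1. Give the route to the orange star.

turn right 63°, forward 8.9 m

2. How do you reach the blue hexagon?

turn right 108°, forward 3.4 m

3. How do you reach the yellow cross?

turn right 83°, forward 9.1 m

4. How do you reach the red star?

turn left 95°, forward 1.9 m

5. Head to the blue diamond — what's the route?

turn left 54°, forward 7.2 m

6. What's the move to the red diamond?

turn left 23°, forward 5.2 m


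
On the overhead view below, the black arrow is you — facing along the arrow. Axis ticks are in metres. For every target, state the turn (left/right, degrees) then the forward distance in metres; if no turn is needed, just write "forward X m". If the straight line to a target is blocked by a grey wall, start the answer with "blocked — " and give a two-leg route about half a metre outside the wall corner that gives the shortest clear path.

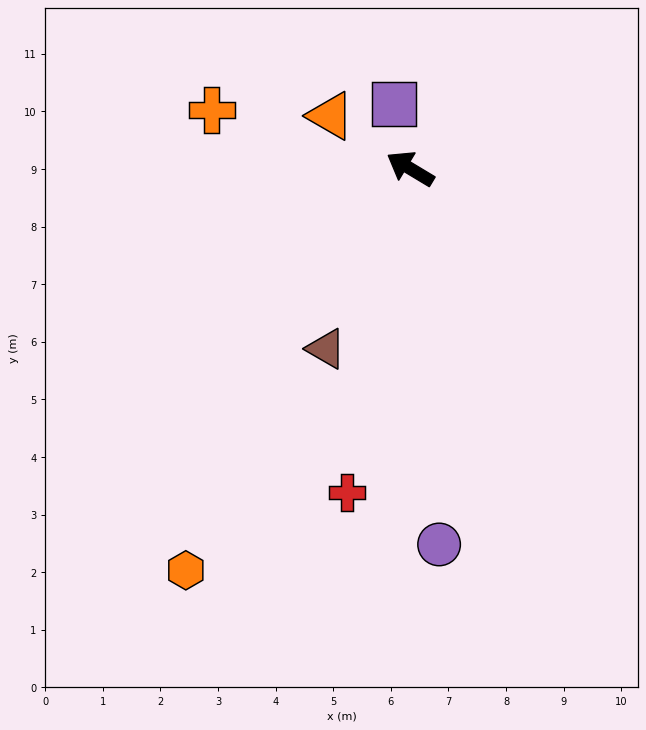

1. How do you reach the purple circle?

turn left 125°, forward 6.5 m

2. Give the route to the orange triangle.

turn right 2°, forward 1.7 m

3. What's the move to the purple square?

turn right 45°, forward 1.2 m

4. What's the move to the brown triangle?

turn left 96°, forward 3.5 m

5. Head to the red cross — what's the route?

turn left 110°, forward 5.7 m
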